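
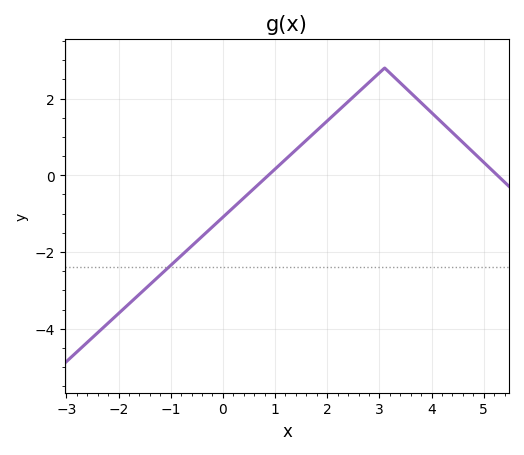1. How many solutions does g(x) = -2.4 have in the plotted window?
1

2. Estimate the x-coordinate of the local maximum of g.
3.1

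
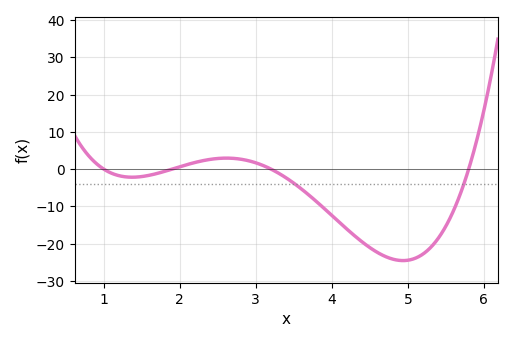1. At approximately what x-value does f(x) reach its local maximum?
2.61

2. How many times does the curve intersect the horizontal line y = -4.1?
2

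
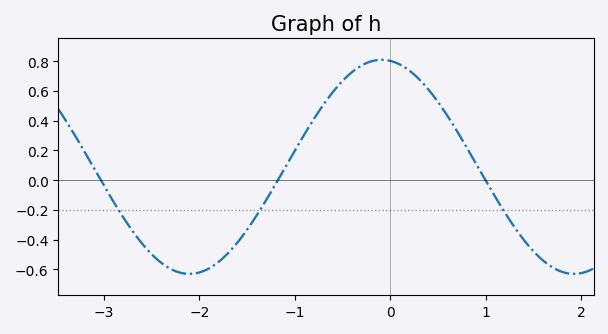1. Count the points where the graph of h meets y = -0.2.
3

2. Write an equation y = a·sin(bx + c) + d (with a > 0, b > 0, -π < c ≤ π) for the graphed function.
y = 0.72sin(1.56x + 1.71) + 0.09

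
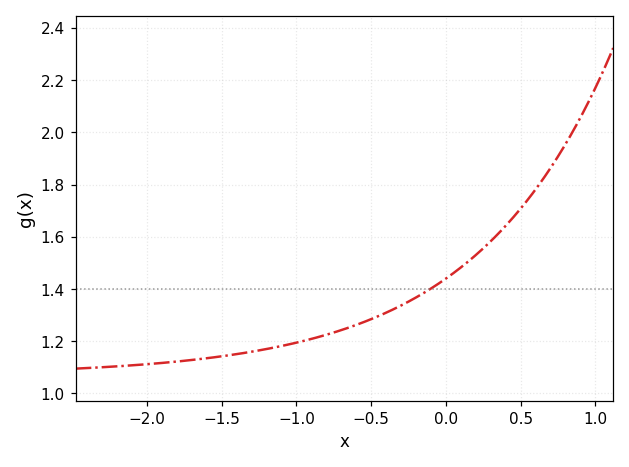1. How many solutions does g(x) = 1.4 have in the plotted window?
1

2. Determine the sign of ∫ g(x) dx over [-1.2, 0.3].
positive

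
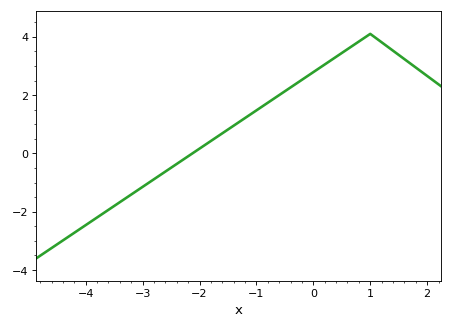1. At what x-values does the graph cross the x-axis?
-2.1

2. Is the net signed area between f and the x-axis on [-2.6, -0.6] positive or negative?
positive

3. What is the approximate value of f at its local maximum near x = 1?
4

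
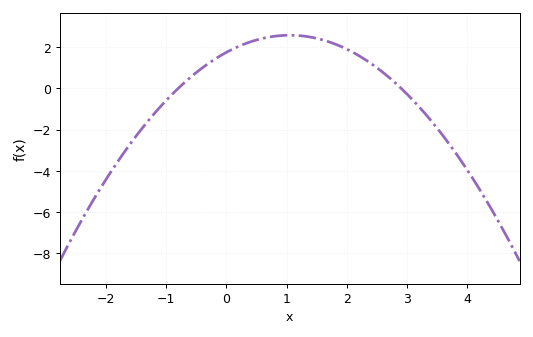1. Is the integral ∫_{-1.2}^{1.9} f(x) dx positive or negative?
positive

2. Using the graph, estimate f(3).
-0.2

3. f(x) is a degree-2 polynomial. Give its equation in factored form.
y = -0.75(x + 0.8)(x - 2.9)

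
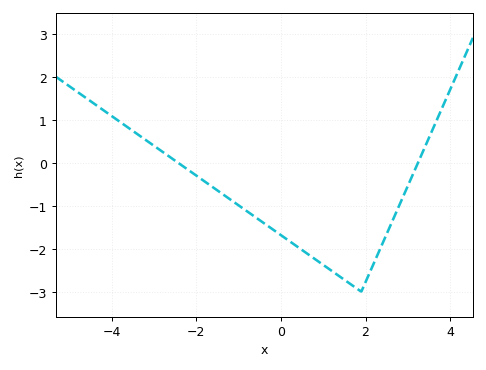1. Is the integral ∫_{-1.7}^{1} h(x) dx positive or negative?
negative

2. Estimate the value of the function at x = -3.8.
0.944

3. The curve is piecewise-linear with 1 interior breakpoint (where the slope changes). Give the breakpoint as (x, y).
(1.9, -3)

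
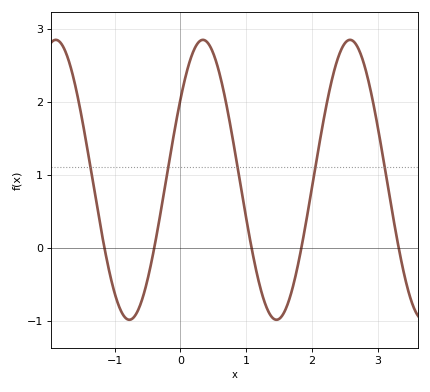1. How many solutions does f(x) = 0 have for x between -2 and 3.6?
5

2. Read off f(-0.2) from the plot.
1.03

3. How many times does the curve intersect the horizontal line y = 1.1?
5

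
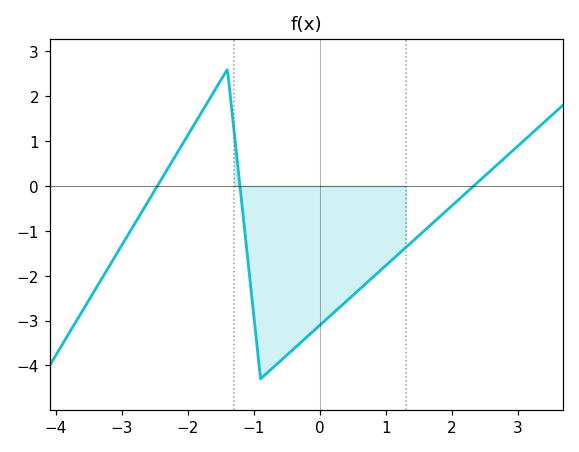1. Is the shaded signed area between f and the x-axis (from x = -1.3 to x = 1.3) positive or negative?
negative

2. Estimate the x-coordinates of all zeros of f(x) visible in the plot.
-2.4, -1.2, 2.4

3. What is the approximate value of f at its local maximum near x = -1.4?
2.6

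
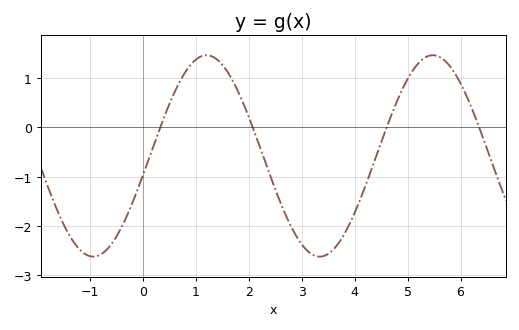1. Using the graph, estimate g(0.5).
0.461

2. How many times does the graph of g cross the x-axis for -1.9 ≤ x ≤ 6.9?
4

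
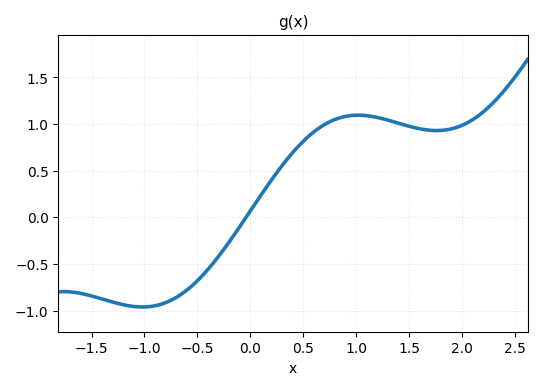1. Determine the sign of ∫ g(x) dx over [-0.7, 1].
positive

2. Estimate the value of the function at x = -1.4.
-0.874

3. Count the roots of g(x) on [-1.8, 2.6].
1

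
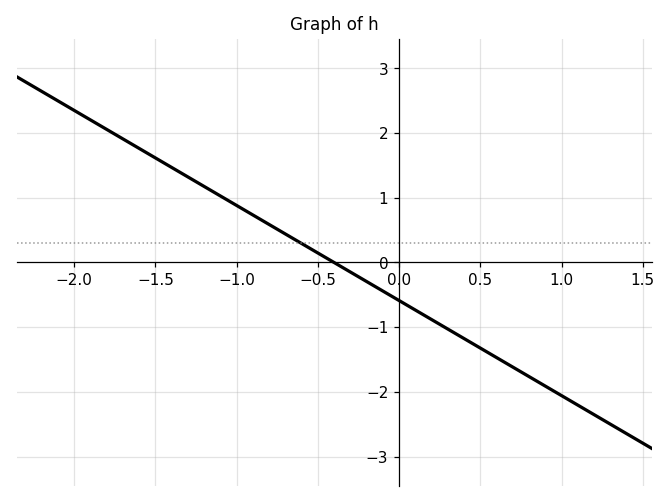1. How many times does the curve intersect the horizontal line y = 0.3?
1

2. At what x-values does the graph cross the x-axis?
-0.4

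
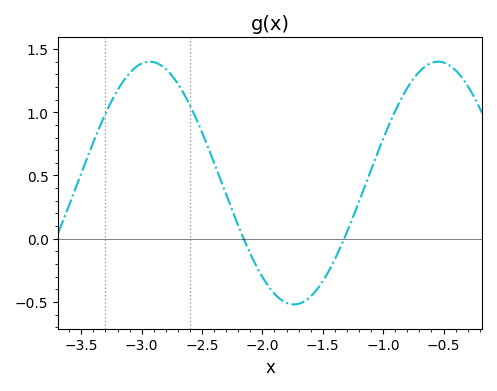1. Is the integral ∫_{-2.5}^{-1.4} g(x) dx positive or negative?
negative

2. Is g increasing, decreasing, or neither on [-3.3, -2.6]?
neither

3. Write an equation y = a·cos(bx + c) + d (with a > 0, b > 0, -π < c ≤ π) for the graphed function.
y = 0.96cos(2.6x + 1.4) + 0.44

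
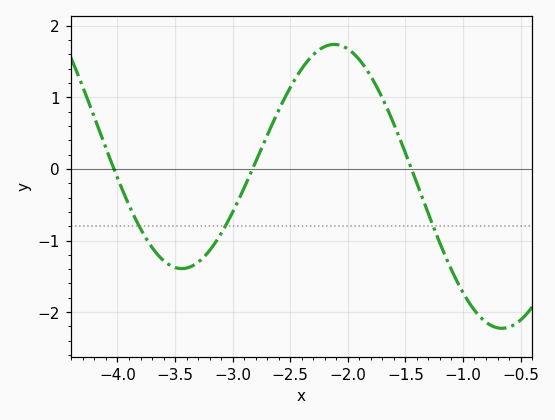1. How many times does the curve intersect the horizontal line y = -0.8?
3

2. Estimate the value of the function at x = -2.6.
0.821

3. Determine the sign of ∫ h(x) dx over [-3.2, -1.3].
positive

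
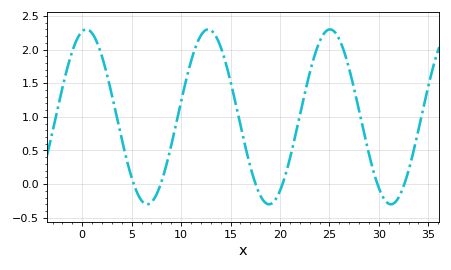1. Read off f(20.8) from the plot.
0.25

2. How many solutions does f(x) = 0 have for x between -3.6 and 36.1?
6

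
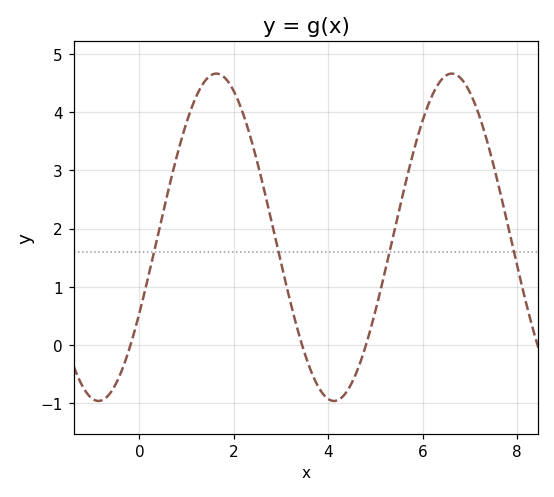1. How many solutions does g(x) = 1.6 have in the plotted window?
4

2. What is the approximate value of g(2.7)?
2.46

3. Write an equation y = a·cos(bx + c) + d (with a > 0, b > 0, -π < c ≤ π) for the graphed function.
y = 2.81cos(1.26x - 2.05) + 1.85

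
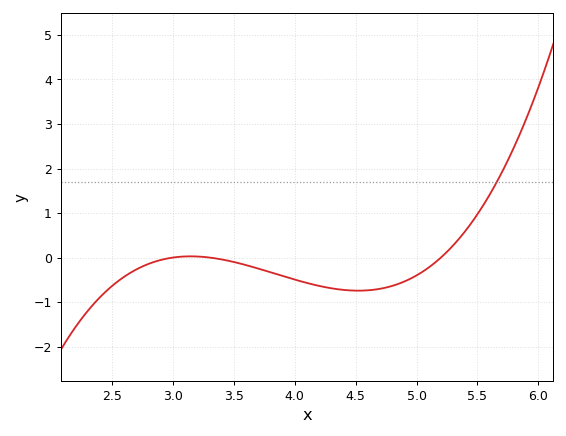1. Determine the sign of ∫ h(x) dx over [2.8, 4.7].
negative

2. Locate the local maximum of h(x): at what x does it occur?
3.15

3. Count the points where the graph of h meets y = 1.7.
1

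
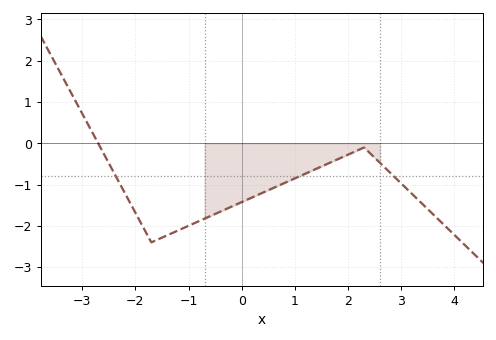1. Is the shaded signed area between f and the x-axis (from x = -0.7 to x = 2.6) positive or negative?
negative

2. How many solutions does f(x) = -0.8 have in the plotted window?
3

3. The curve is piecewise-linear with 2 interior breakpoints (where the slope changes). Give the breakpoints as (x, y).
(-1.7, -2.4); (2.3, -0.1)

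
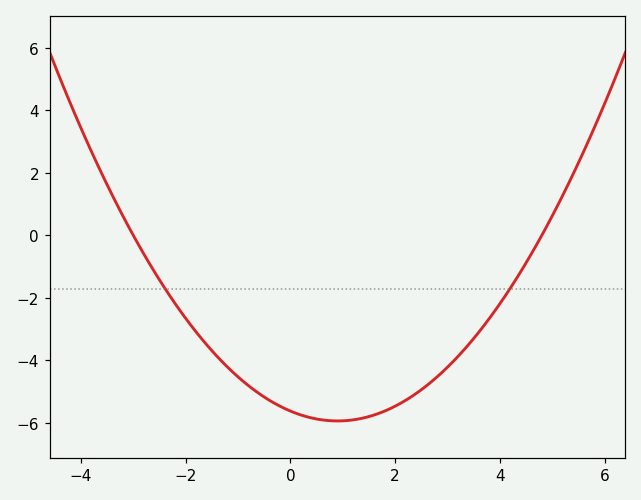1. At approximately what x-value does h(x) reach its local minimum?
0.9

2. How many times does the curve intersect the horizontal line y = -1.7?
2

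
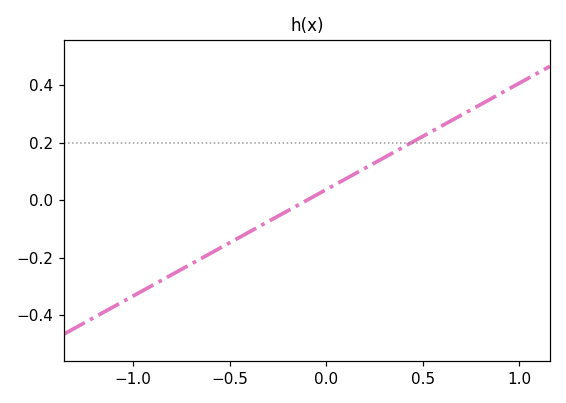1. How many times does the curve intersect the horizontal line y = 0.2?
1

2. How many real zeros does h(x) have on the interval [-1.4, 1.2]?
1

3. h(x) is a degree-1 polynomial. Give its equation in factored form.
y = 0.37(x + 0.1)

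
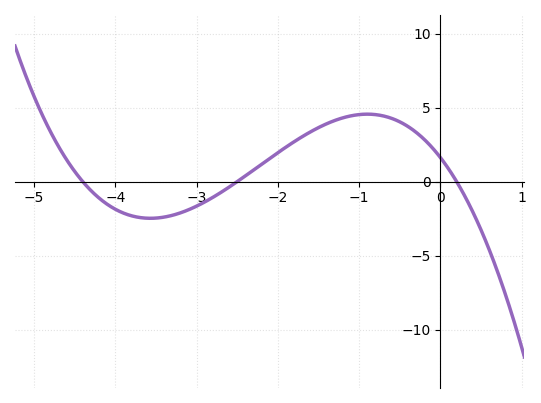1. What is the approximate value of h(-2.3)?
1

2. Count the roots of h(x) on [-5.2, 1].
3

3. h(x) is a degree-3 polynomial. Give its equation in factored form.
y = -0.74(x + 4.4)(x + 2.5)(x - 0.2)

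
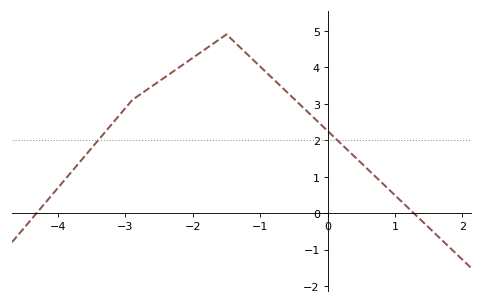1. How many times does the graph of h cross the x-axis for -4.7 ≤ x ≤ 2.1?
2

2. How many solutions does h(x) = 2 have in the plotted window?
2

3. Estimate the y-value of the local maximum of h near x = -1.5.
4.9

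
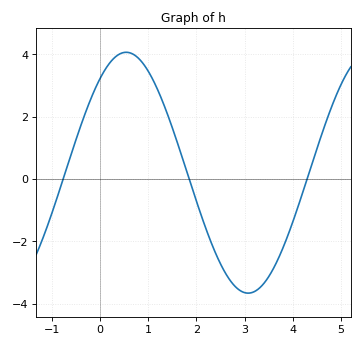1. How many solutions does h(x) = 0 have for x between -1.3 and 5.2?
3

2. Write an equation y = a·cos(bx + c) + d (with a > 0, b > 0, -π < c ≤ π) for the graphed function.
y = 3.86cos(1.24x - 0.672) + 0.2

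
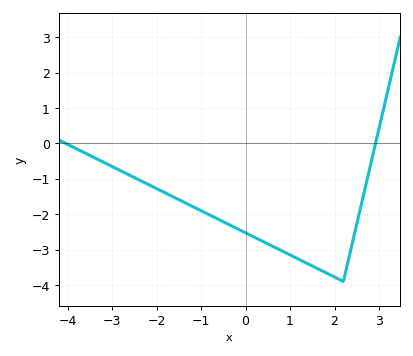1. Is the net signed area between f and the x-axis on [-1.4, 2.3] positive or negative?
negative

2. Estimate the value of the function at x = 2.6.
-1.74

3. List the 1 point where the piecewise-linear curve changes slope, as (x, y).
(2.2, -3.9)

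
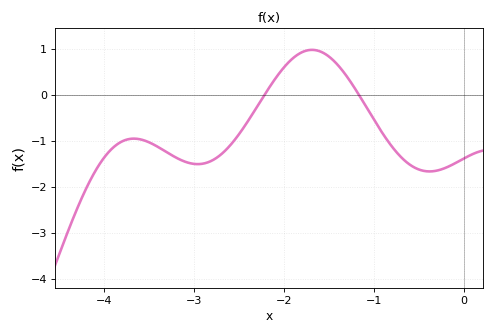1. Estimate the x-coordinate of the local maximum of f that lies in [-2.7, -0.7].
-1.69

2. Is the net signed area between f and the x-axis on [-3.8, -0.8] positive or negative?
negative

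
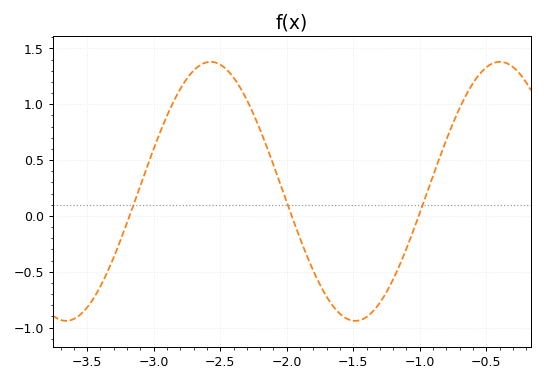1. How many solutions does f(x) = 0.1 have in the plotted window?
3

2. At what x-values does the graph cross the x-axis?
-3.18, -1.96, -1.01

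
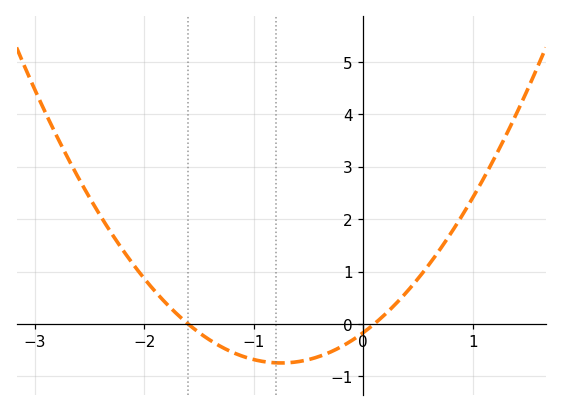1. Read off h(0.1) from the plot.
0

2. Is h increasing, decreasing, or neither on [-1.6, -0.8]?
decreasing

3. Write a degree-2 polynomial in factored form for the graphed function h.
y = 1.03(x + 1.6)(x - 0.1)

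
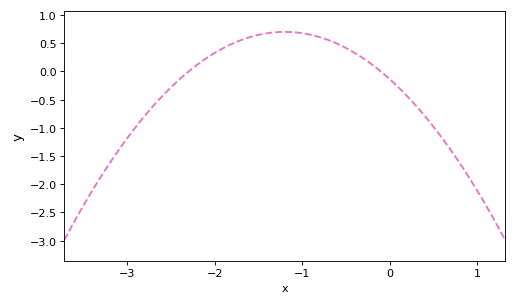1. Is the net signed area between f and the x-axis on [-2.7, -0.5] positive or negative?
positive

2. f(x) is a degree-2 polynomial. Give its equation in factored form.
y = -0.58(x + 2.3)(x + 0.1)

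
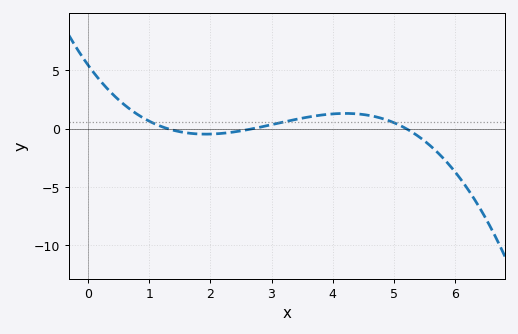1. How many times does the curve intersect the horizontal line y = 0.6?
3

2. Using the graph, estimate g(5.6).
-1.5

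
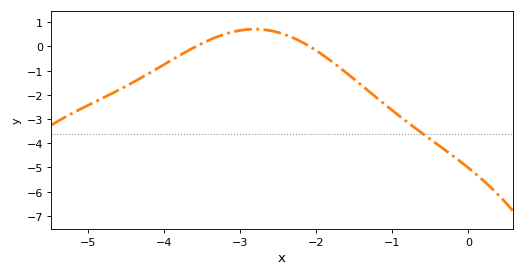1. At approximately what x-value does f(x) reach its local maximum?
-2.8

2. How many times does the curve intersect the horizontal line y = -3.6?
1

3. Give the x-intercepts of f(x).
-3.6, -2.1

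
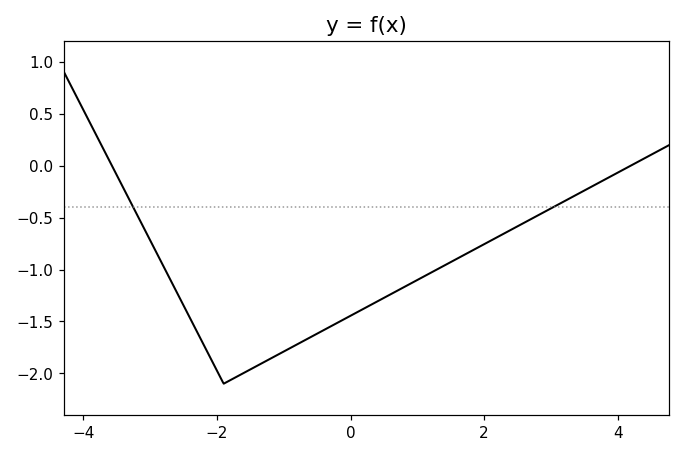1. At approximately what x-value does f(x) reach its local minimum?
-2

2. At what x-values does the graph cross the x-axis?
-3.6, 4.2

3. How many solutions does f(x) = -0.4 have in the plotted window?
2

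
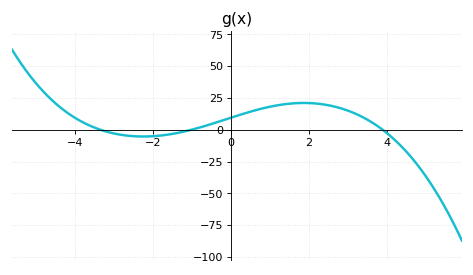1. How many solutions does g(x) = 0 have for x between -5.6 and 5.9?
3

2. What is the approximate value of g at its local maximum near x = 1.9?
22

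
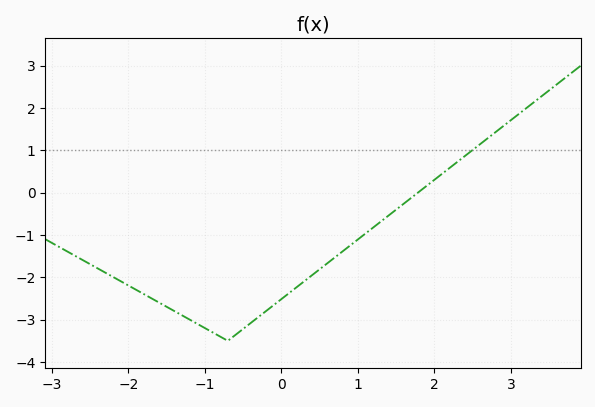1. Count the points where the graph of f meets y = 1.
1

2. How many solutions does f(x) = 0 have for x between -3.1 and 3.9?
1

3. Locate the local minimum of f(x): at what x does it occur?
-0.699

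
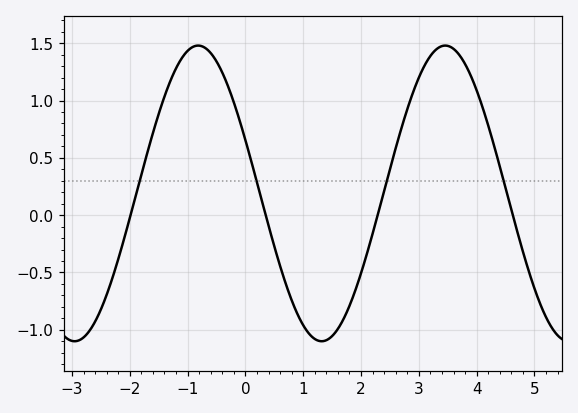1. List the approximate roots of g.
-2, 0.4, 2.2, 4.6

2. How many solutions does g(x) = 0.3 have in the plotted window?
4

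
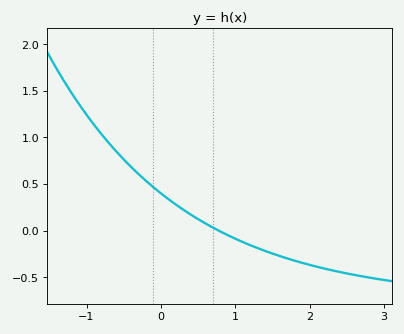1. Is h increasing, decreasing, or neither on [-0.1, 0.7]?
decreasing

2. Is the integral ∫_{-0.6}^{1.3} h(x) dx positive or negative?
positive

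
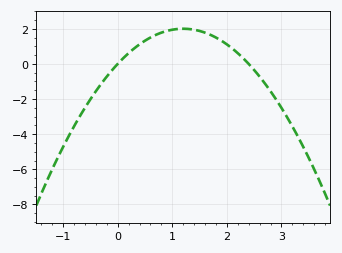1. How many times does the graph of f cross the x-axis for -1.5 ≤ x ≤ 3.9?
2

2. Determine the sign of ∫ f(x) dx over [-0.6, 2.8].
positive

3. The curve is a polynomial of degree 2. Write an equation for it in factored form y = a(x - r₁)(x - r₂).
y = -1.39(x - 0)(x - 2.4)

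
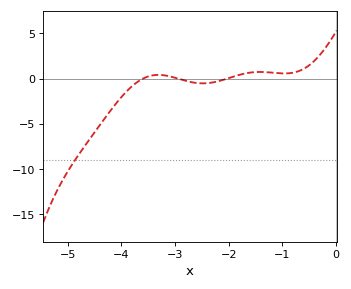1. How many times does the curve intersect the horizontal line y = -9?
1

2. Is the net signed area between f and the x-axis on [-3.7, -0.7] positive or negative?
positive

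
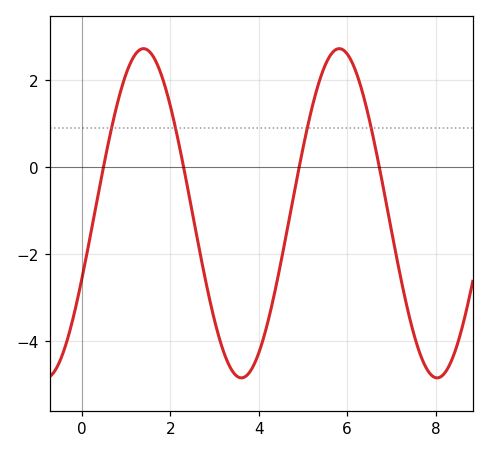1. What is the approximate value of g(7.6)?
-4.16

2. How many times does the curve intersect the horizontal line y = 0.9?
4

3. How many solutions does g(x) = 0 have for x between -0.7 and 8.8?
4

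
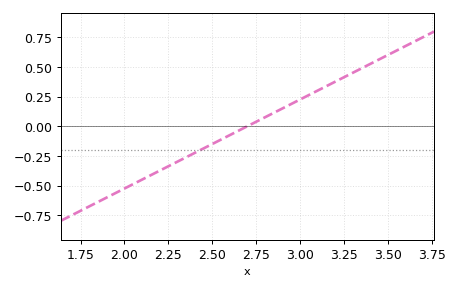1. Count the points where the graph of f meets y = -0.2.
1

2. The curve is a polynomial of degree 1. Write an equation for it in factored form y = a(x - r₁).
y = 0.75(x - 2.7)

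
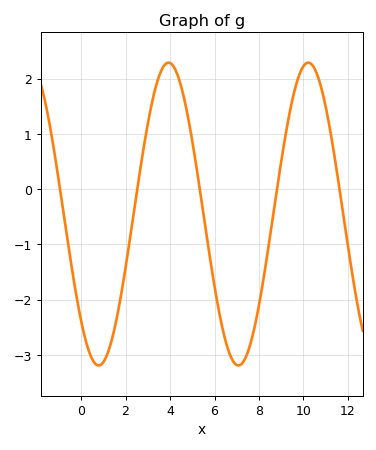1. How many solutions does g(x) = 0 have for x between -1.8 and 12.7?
5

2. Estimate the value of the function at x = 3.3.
1.76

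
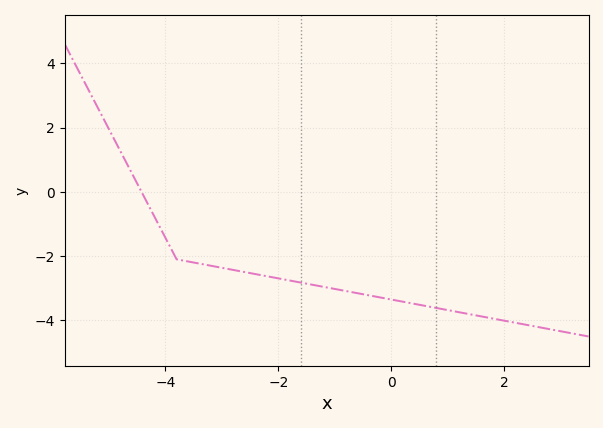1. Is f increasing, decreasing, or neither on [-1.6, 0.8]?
decreasing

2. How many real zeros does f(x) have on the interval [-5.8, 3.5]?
1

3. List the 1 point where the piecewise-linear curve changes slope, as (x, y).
(-3.8, -2.1)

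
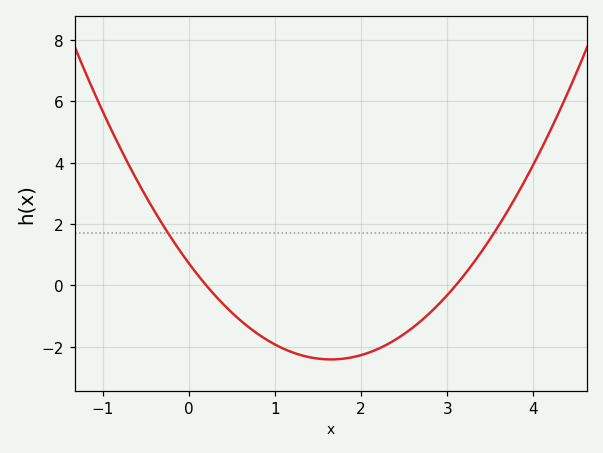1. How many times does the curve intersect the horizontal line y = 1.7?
2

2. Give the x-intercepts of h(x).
0.2, 3.1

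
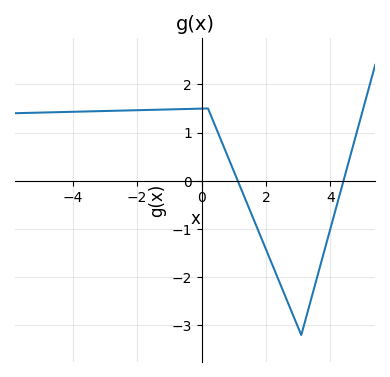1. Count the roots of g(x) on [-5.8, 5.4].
2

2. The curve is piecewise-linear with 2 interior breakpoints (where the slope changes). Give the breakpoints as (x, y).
(0.2, 1.5); (3.1, -3.2)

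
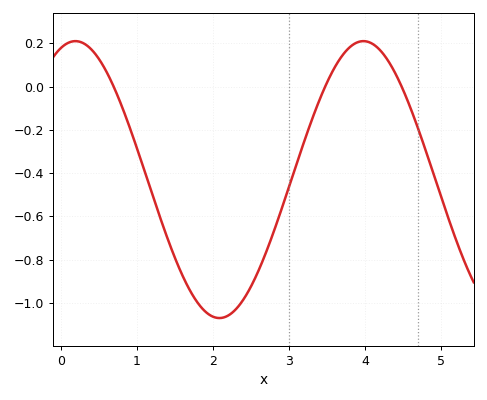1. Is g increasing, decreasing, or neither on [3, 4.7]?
neither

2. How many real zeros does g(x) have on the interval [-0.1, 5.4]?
3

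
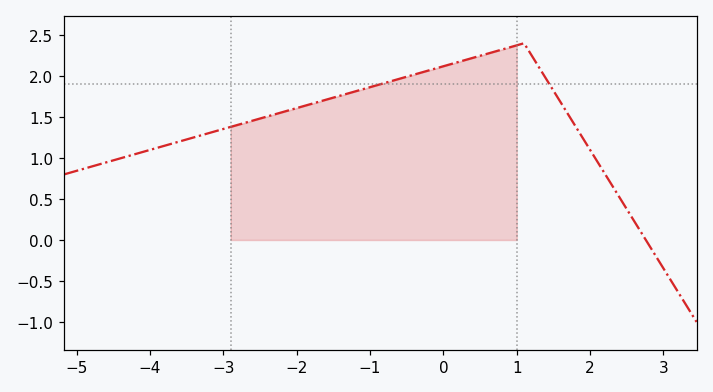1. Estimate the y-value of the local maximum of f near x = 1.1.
2.4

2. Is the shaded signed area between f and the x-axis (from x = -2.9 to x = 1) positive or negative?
positive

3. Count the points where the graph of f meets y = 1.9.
2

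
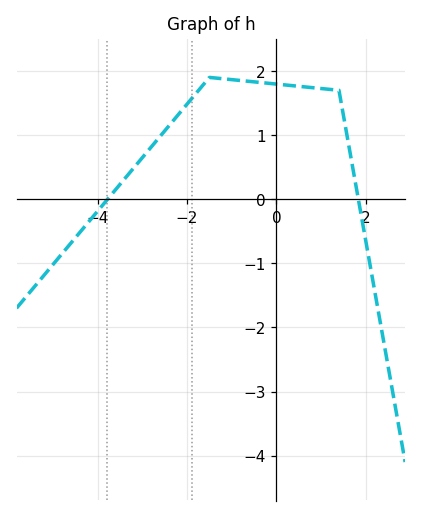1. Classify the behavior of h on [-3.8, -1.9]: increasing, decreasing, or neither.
increasing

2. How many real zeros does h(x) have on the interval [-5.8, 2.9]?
2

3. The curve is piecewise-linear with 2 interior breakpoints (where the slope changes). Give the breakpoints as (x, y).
(-1.5, 1.9); (1.4, 1.7)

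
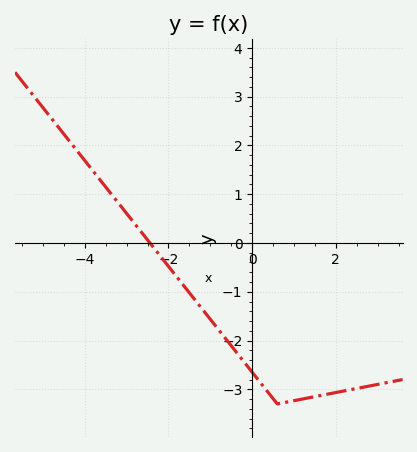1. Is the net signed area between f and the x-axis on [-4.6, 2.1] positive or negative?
negative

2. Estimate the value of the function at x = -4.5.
2.2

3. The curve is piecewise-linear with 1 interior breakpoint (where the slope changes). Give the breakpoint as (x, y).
(0.6, -3.3)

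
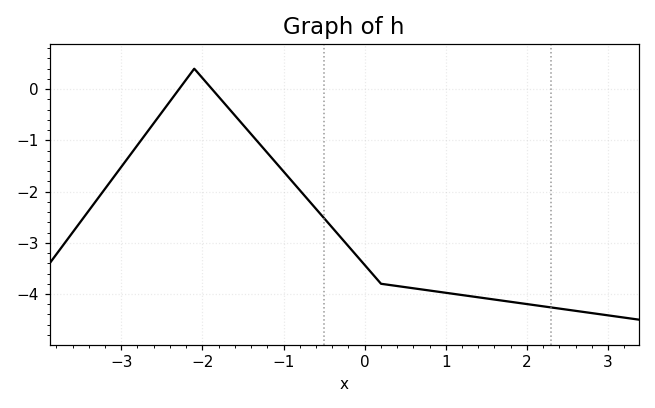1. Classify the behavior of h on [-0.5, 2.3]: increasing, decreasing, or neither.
decreasing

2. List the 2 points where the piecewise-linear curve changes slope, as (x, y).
(-2.1, 0.4); (0.2, -3.8)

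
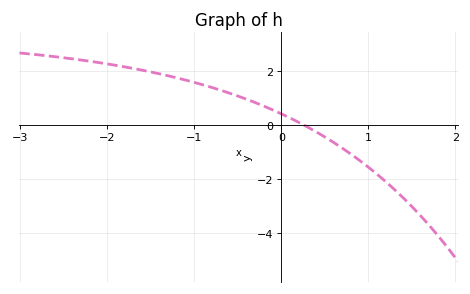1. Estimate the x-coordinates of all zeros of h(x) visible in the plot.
0.262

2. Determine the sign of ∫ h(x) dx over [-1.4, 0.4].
positive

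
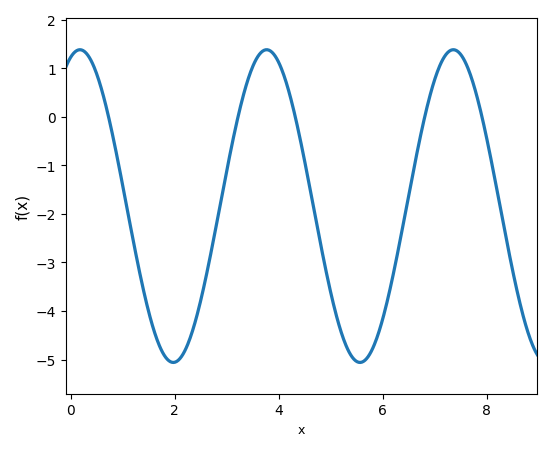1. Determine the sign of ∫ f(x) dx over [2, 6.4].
negative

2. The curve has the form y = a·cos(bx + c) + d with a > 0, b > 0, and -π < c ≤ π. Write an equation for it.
y = 3.22cos(1.75x - 0.31) - 1.84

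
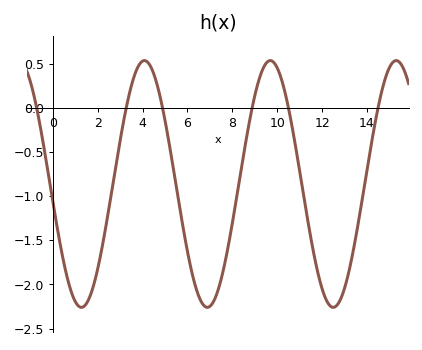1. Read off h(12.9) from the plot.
-2.1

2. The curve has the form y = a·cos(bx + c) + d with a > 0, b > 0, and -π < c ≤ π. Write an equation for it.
y = 1.4cos(1.1x + 1.7) - 0.86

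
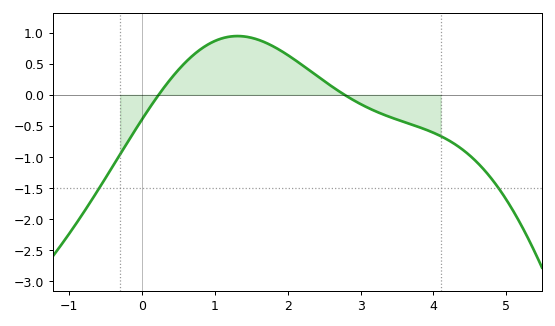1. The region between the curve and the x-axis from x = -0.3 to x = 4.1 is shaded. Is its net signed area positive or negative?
positive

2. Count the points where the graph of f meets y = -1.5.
2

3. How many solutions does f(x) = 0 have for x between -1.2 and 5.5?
2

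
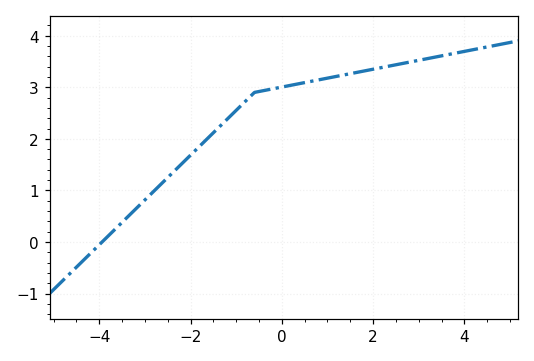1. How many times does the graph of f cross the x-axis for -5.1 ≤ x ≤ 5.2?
1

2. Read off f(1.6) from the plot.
3.3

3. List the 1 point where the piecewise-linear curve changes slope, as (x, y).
(-0.6, 2.9)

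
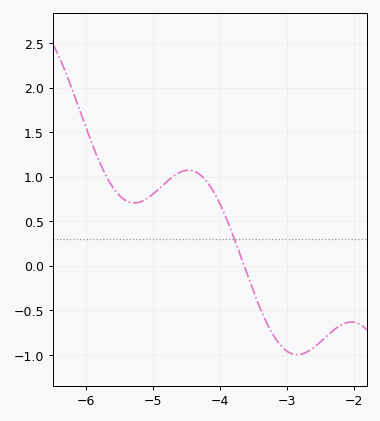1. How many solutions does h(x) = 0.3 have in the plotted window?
1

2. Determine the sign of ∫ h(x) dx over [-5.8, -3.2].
positive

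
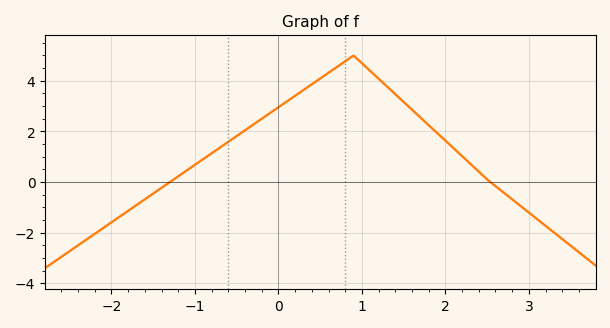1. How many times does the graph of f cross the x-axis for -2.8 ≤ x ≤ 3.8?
2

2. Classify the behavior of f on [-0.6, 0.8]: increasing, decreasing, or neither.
increasing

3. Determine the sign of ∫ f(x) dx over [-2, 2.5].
positive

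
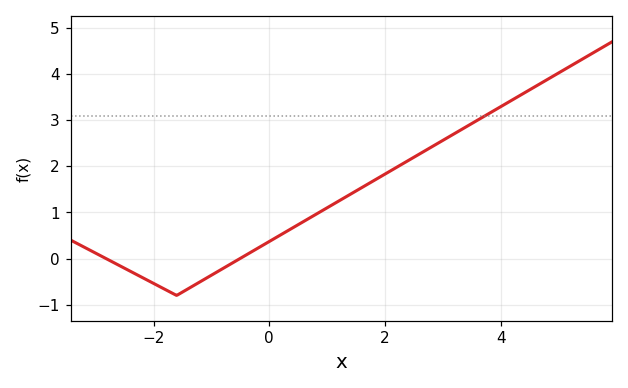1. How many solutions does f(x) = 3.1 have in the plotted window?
1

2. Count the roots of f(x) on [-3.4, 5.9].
2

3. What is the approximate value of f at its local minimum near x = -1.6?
-0.799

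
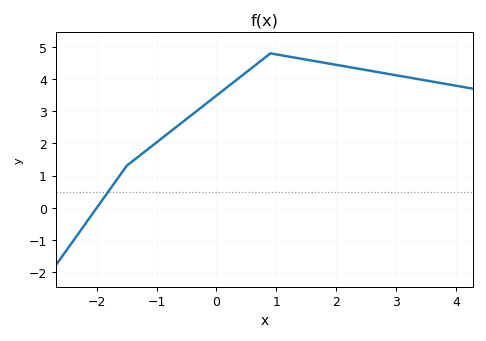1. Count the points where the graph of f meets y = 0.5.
1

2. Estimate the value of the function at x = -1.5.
1.3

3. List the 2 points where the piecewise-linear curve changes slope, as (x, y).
(-1.5, 1.3); (0.9, 4.8)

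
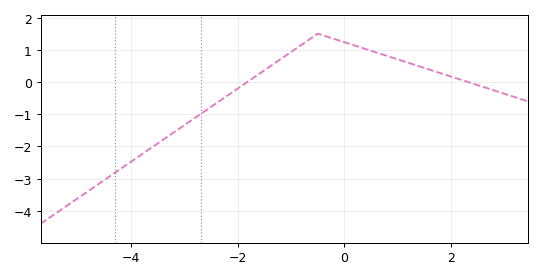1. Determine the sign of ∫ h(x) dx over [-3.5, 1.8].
positive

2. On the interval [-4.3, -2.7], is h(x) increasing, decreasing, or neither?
increasing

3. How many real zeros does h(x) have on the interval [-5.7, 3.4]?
2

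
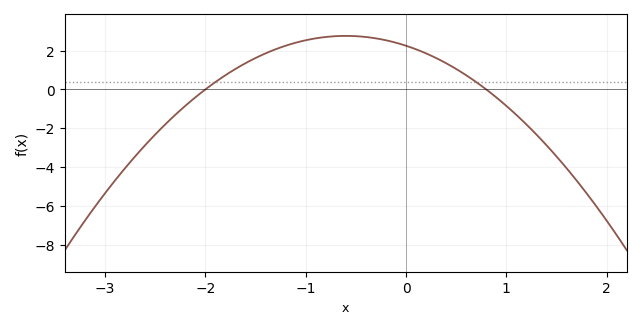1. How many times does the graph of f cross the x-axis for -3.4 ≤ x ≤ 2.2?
2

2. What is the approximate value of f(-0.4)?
2.71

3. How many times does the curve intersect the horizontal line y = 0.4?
2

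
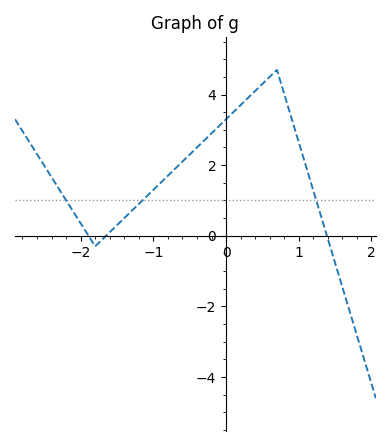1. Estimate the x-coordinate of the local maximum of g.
0.7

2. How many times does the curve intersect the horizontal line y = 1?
3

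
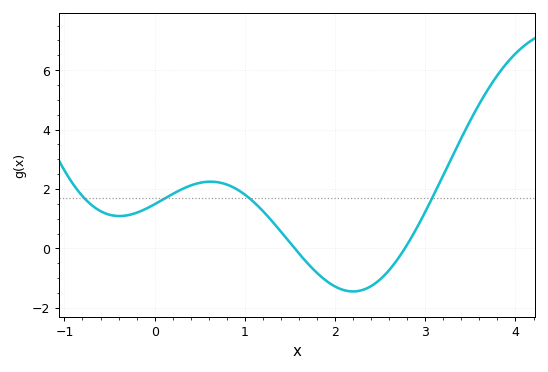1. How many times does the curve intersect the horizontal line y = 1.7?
4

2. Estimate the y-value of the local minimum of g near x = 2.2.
-1.4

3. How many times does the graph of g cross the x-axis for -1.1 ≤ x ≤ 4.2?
2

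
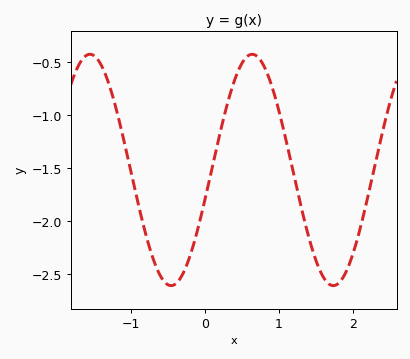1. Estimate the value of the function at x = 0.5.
-0.5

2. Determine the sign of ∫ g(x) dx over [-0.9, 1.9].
negative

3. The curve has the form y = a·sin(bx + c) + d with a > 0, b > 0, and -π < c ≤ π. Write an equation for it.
y = 1.09sin(2.9x - 0.26) - 1.52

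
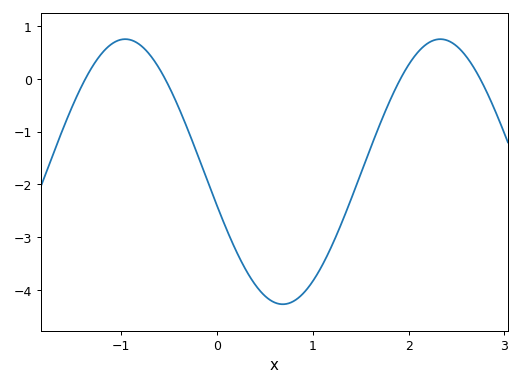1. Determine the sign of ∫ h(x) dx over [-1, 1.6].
negative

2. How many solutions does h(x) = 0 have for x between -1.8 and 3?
4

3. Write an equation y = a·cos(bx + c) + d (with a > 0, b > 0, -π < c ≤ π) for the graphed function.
y = 2.51cos(1.9x + 1.8) - 1.76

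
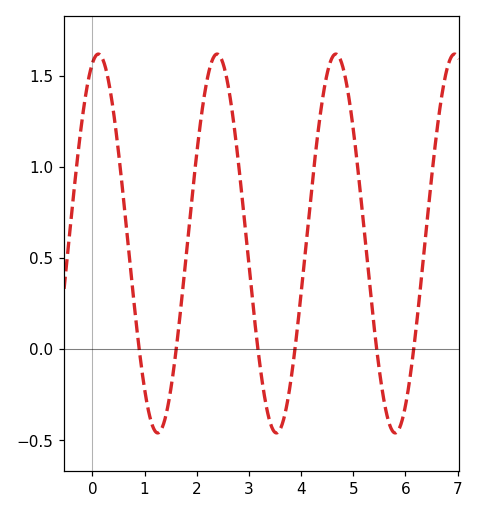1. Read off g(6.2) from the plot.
0.1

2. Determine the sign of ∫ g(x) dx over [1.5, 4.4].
positive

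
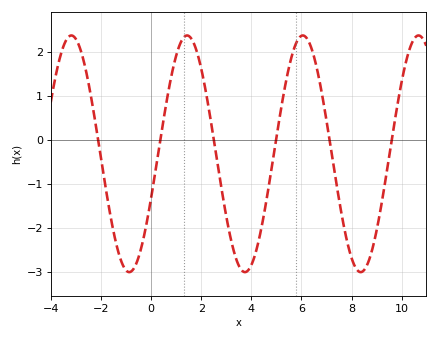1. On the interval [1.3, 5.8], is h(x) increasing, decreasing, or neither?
neither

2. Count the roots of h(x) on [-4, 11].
6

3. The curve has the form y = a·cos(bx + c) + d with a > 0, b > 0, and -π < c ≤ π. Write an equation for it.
y = 2.69cos(1.36x - 1.95) - 0.32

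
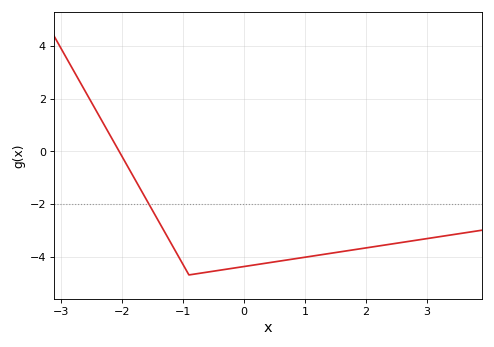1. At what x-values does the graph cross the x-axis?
-2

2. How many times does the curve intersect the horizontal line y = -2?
1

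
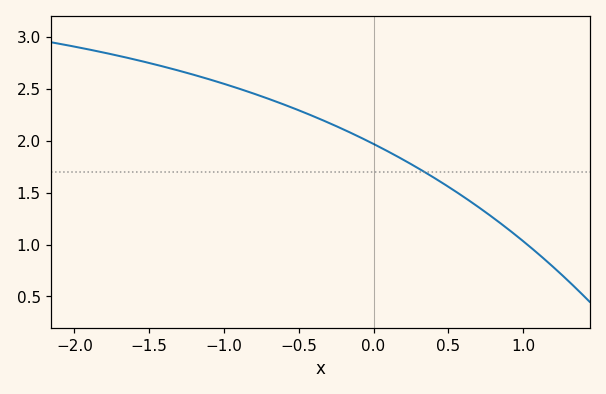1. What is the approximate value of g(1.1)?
0.913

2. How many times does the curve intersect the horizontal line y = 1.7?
1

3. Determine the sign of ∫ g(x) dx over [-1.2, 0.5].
positive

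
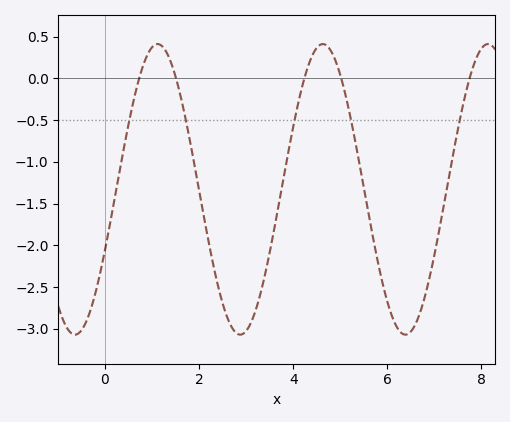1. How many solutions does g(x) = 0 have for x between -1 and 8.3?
5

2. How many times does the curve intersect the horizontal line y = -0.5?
5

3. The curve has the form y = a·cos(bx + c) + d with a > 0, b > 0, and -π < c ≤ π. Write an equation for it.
y = 1.74cos(1.79x - 2) - 1.33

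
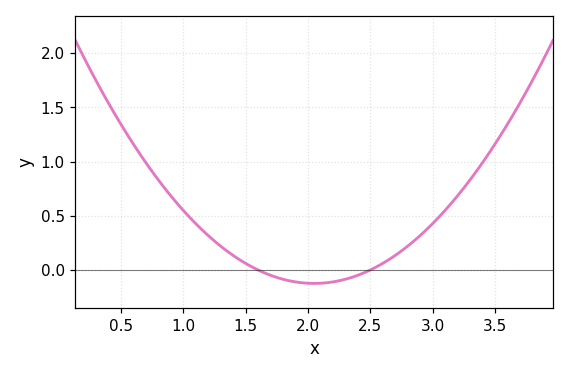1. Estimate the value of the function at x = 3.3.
0.85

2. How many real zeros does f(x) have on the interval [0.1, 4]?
2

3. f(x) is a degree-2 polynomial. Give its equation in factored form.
y = 0.61(x - 1.6)(x - 2.5)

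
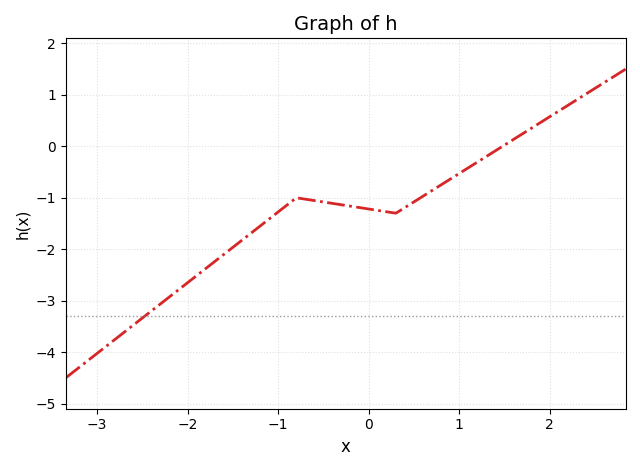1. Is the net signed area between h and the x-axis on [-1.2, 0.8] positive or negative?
negative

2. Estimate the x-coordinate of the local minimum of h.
0.3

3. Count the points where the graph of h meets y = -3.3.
1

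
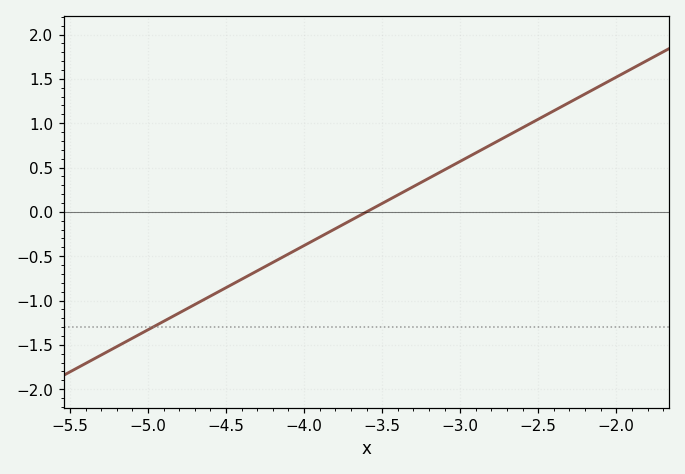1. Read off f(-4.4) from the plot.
-0.75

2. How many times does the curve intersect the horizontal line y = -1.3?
1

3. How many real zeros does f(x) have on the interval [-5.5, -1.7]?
1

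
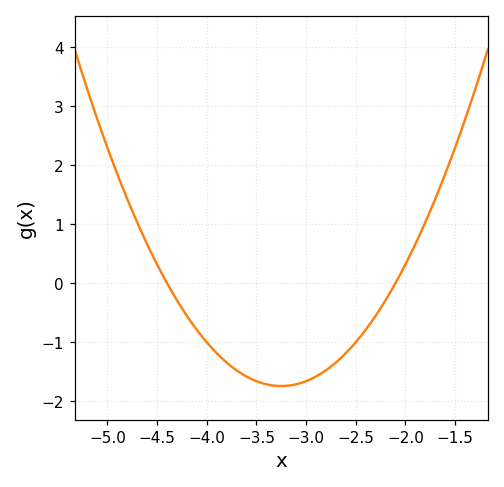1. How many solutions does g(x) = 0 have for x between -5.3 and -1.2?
2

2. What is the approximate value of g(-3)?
-1.66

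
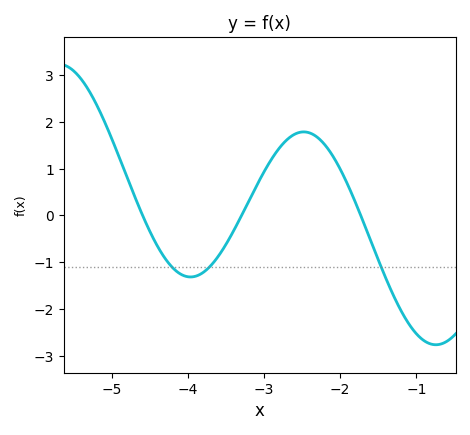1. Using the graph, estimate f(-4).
-1.31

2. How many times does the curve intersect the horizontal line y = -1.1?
3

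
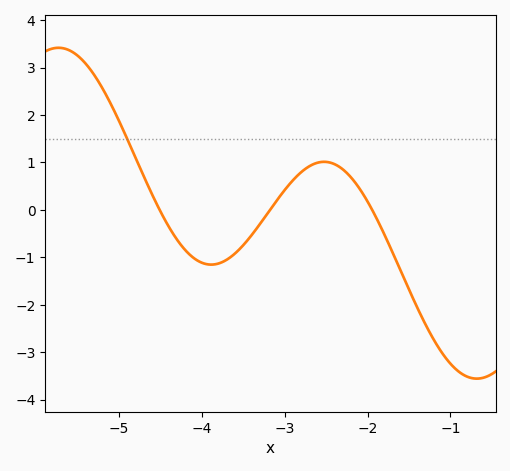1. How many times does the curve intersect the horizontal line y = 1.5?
1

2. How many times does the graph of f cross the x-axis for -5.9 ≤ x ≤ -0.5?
3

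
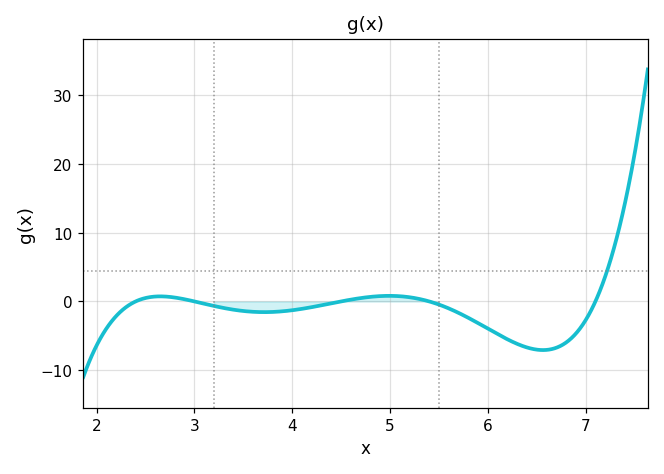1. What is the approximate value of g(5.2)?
0.606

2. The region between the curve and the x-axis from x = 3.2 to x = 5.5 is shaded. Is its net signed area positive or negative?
negative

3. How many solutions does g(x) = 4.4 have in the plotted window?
1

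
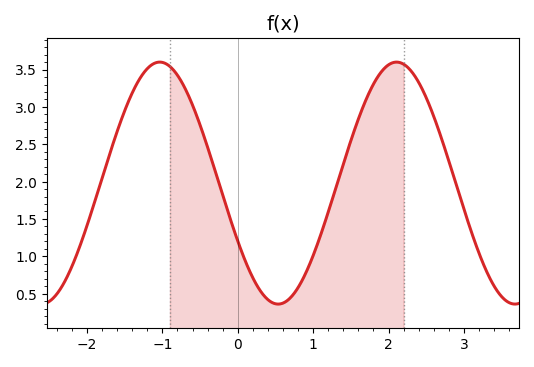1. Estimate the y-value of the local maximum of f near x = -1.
3.6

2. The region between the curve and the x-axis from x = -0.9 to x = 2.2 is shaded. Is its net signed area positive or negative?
positive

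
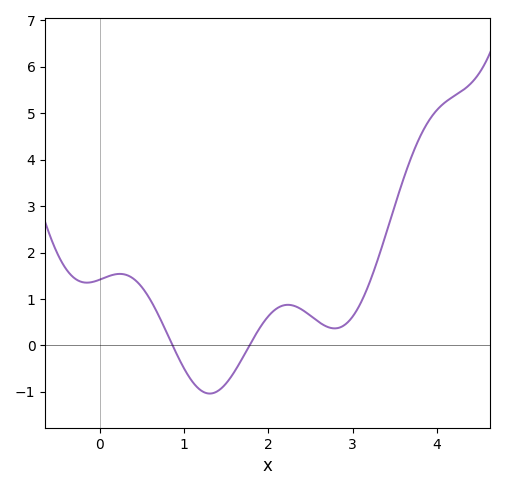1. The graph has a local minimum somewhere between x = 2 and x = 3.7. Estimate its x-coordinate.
2.79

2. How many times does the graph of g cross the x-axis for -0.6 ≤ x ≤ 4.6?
2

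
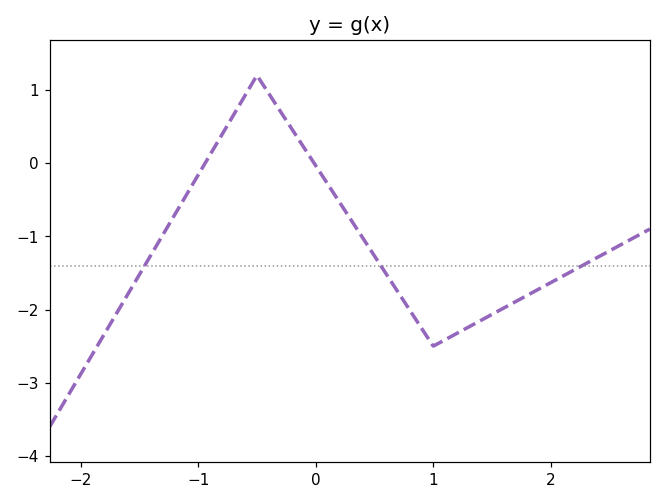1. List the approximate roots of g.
-0.941, -0.013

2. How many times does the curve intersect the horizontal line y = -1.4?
3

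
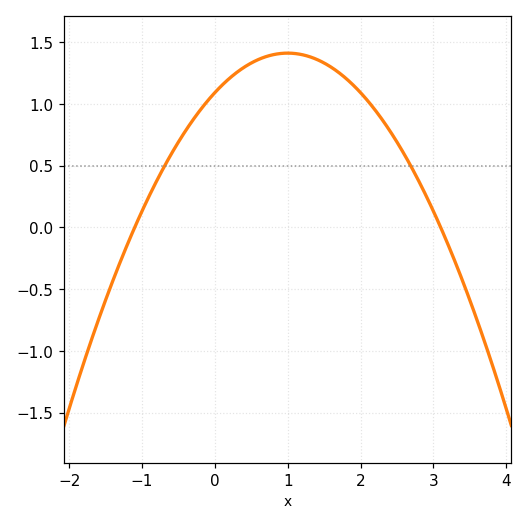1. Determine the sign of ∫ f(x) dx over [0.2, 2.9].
positive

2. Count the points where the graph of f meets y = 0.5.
2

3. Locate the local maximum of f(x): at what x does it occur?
1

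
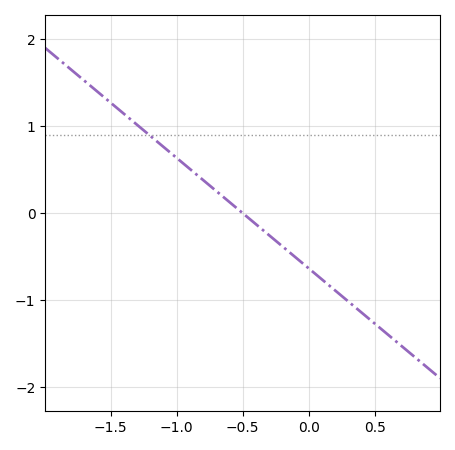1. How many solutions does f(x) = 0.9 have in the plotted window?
1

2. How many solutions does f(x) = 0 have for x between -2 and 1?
1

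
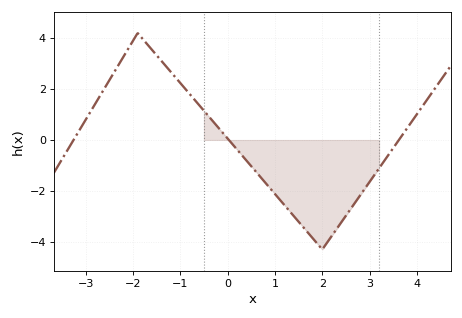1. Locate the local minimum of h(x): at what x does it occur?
2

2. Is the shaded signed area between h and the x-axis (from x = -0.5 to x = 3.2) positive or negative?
negative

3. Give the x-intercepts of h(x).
-3.2, 0, 3.6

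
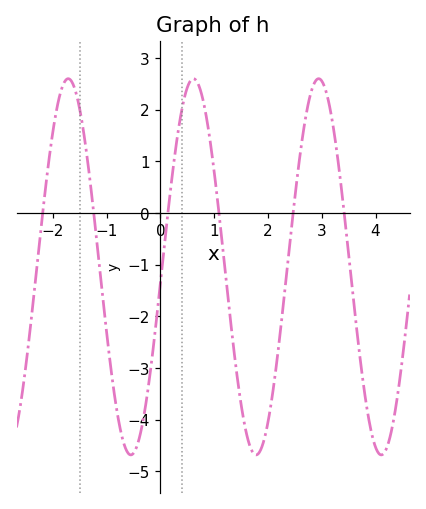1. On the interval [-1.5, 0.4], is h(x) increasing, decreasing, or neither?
neither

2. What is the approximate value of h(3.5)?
-0.8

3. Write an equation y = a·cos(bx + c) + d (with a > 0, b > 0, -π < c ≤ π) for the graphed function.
y = 3.64cos(2.7x - 1.7) - 1.04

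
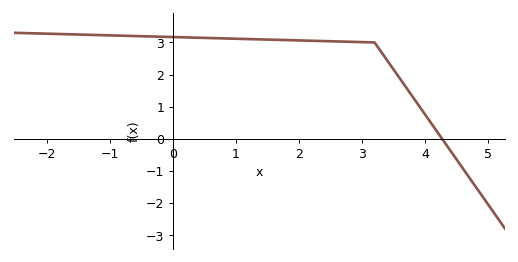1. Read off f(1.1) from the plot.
3.11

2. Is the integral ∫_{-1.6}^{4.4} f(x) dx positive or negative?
positive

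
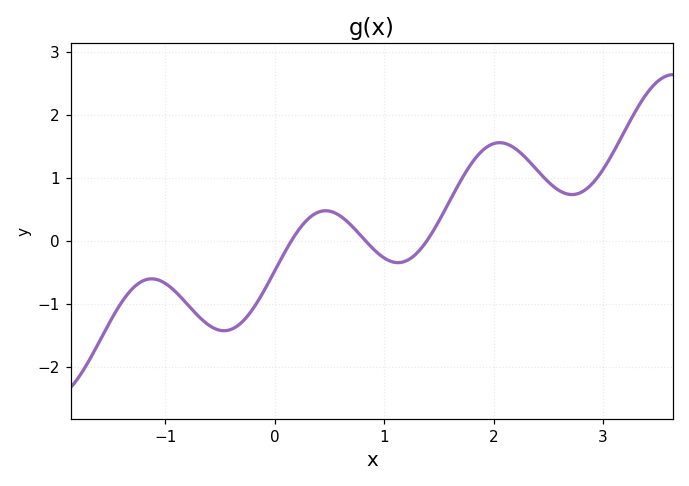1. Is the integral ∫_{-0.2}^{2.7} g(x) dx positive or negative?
positive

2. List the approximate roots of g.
0.2, 0.8, 1.4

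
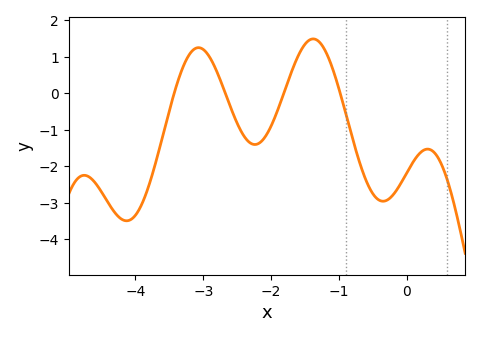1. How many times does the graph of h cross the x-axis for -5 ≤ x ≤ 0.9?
4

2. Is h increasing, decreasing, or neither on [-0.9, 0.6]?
neither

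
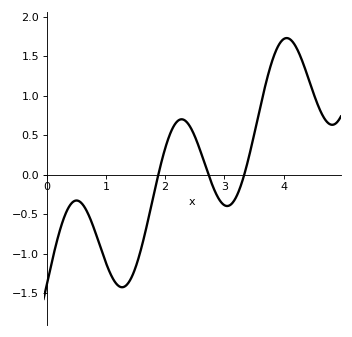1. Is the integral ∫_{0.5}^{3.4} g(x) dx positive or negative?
negative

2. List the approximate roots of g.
1.88, 2.73, 3.34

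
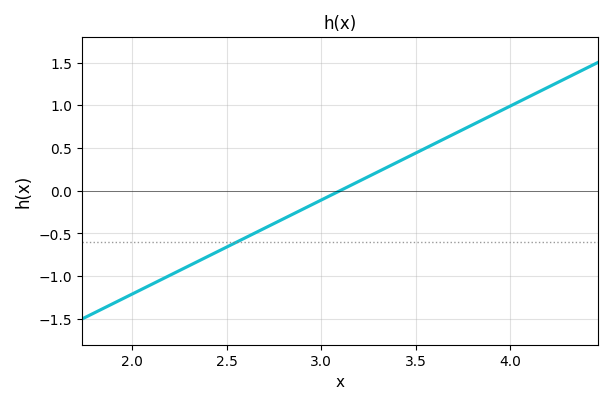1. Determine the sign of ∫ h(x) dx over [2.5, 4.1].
positive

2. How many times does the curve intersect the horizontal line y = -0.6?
1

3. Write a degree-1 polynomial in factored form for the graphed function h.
y = 1.1(x - 3.1)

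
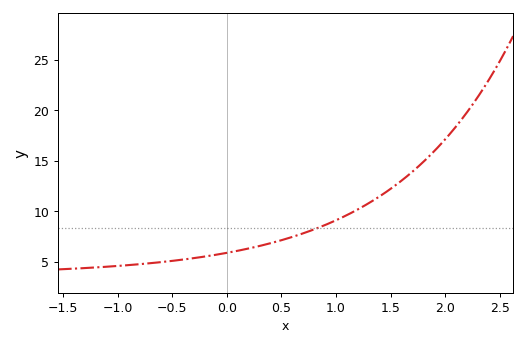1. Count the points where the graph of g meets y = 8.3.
1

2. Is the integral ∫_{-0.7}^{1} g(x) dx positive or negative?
positive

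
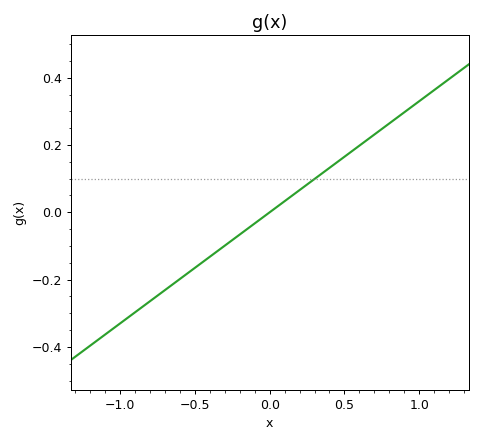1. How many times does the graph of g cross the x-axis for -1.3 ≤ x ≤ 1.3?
1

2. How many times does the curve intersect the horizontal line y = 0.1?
1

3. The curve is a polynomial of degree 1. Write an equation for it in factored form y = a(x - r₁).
y = 0.33(x - 0)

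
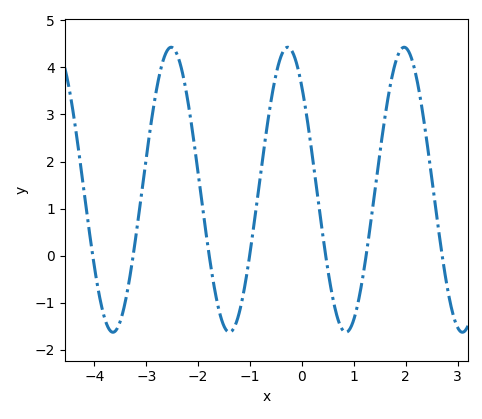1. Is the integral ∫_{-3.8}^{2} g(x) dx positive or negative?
positive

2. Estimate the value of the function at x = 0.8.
-1.6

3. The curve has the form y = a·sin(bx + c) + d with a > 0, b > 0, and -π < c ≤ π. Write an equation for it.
y = 3.03sin(2.8x + 2.3) + 1.4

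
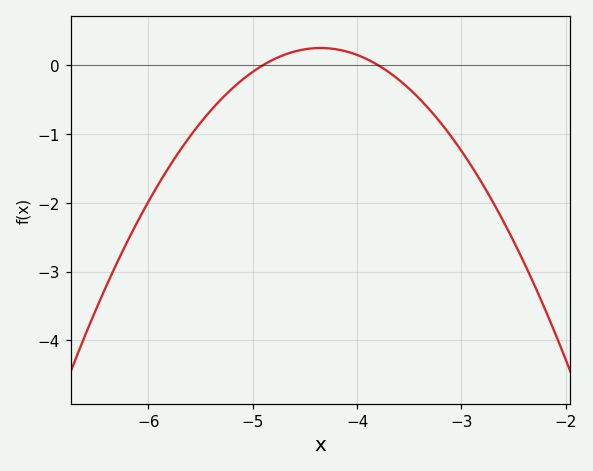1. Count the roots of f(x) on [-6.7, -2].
2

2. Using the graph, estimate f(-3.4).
-0.5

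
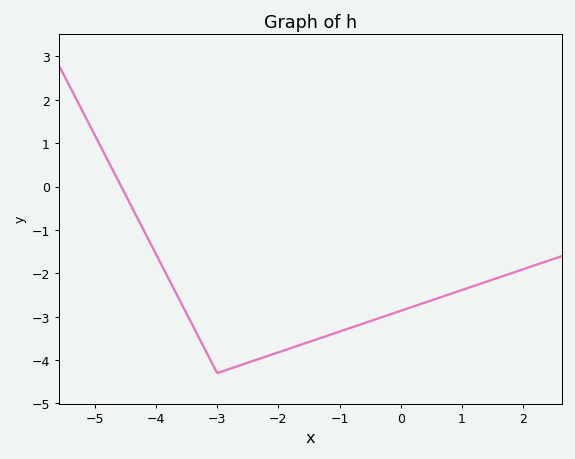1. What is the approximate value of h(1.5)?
-2.1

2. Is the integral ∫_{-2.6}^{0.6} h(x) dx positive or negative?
negative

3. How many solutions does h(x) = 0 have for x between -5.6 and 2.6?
1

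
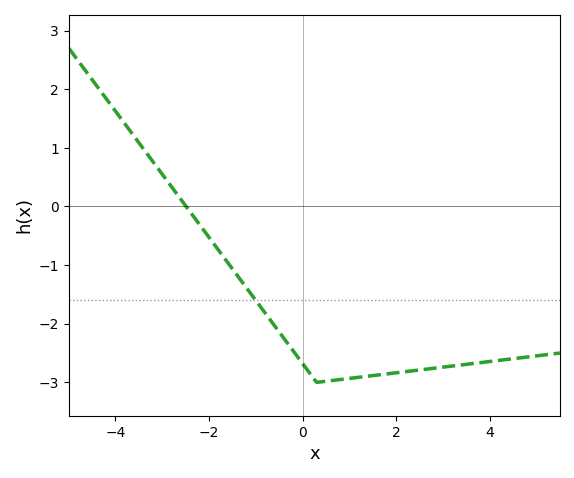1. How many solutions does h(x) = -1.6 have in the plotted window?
1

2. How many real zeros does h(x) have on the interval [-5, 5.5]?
1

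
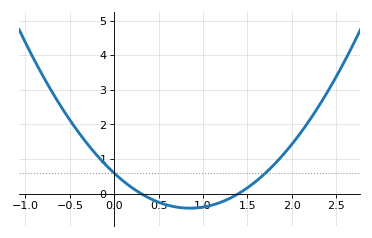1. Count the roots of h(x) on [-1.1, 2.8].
2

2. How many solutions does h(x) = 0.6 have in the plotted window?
2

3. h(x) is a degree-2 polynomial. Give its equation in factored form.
y = 1.4(x - 0.3)(x - 1.4)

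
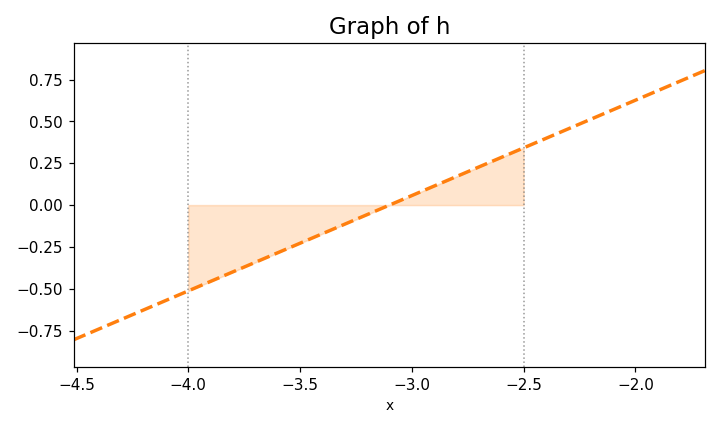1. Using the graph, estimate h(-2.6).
0.285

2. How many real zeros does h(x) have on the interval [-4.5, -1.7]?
1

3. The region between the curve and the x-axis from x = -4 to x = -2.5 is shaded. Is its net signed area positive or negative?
negative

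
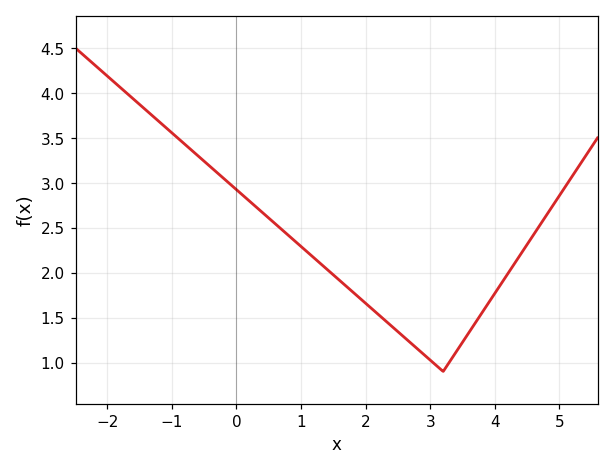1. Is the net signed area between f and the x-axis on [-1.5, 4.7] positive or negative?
positive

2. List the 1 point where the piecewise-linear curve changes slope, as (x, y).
(3.2, 0.9)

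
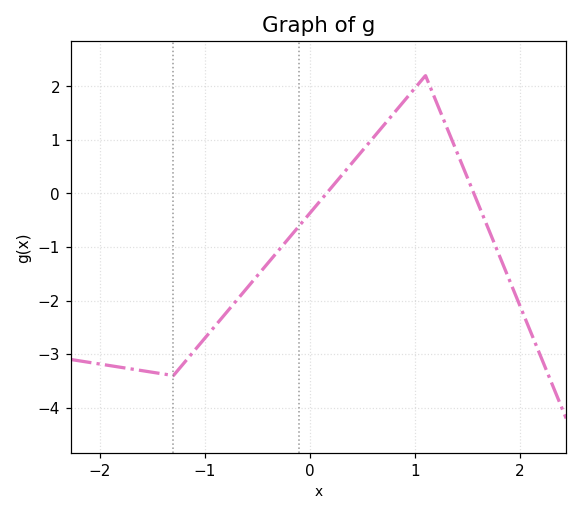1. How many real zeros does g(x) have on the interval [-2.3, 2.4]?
2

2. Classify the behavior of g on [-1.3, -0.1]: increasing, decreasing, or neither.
increasing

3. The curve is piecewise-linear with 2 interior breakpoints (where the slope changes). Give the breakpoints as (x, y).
(-1.3, -3.4); (1.1, 2.2)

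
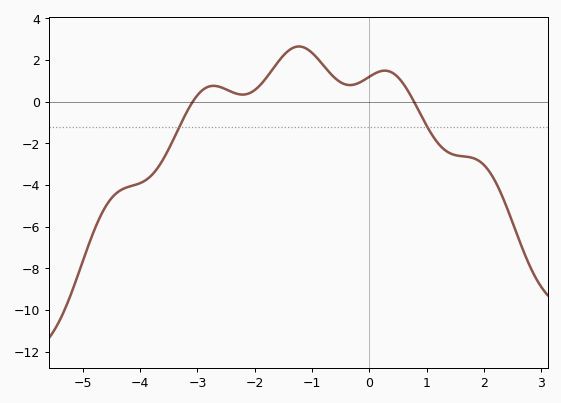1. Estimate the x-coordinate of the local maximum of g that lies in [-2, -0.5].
-1.23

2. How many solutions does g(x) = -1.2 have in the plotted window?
2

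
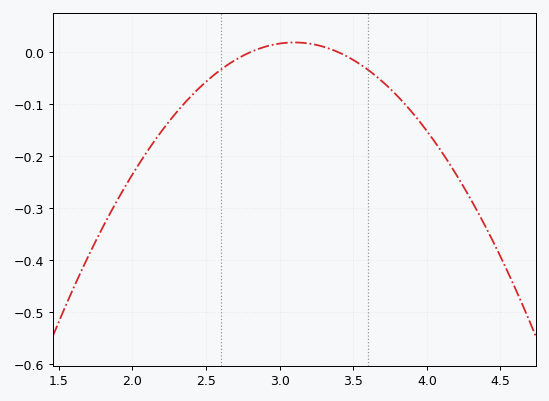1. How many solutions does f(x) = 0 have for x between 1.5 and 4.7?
2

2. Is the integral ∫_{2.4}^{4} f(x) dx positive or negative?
negative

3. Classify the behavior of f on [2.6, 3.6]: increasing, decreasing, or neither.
neither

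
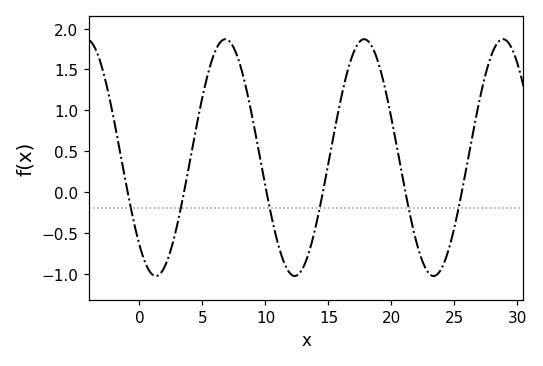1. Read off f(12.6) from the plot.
-1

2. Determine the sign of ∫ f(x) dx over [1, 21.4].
positive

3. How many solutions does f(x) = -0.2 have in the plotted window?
6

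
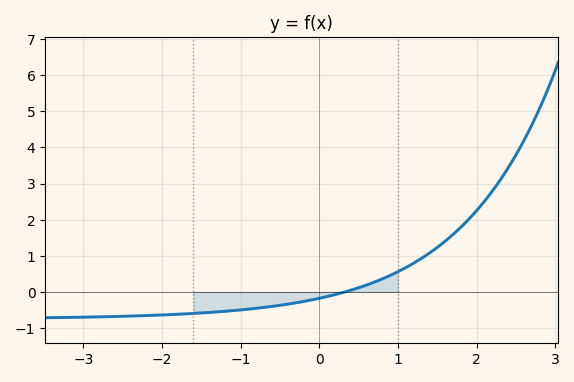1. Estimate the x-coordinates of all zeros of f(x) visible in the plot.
0.3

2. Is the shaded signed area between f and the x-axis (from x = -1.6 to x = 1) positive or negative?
negative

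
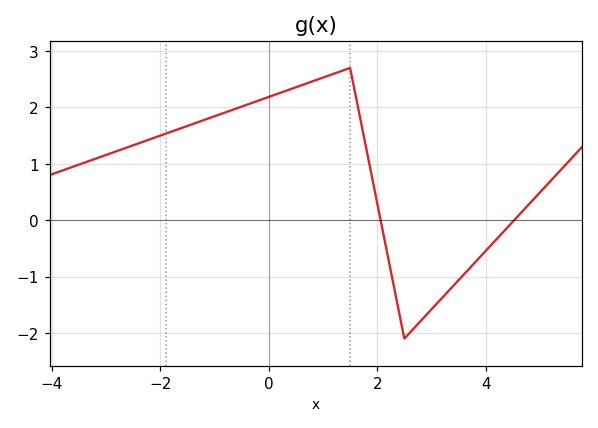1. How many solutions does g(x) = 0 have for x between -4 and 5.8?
2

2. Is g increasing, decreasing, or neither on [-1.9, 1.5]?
increasing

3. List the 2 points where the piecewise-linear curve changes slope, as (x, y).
(1.5, 2.7); (2.5, -2.1)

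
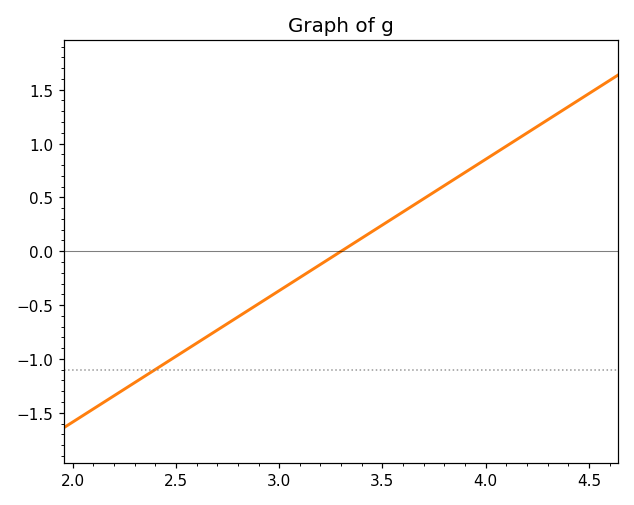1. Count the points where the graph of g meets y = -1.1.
1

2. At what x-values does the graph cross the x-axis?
3.3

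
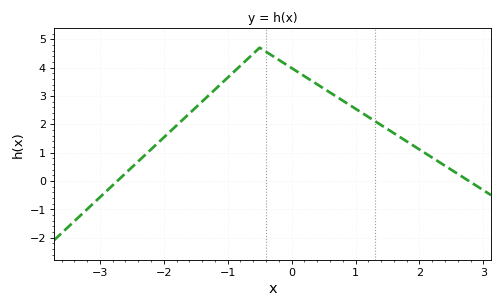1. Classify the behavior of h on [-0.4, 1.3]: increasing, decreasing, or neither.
decreasing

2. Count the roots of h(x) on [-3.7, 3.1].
2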